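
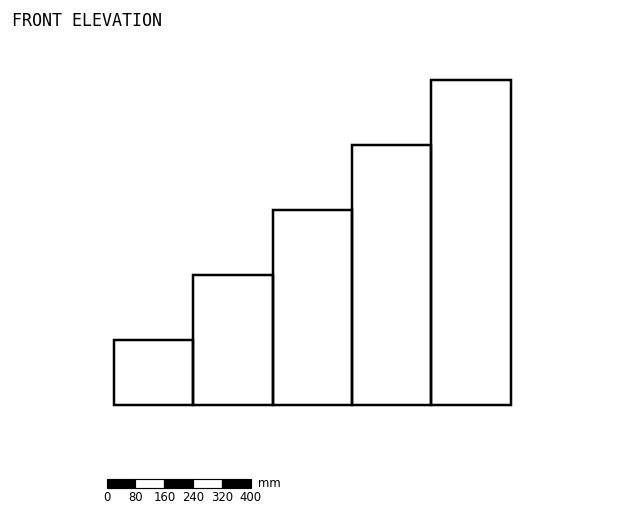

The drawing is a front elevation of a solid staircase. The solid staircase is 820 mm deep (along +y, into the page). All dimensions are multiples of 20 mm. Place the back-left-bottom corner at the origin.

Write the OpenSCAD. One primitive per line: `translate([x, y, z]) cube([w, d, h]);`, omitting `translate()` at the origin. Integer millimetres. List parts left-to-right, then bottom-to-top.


cube([220, 820, 180]);
translate([220, 0, 0]) cube([220, 820, 360]);
translate([440, 0, 0]) cube([220, 820, 540]);
translate([660, 0, 0]) cube([220, 820, 720]);
translate([880, 0, 0]) cube([220, 820, 900]);


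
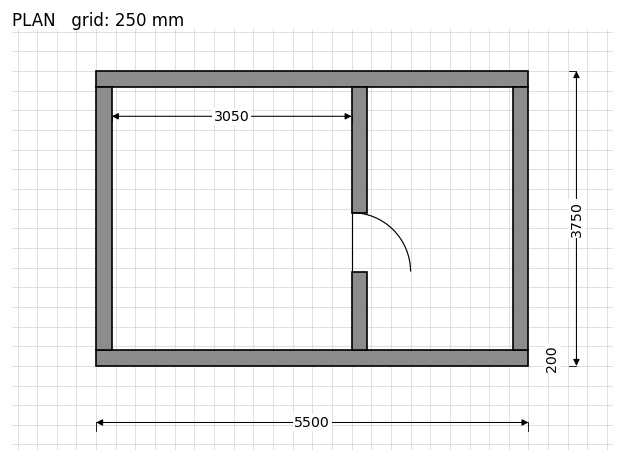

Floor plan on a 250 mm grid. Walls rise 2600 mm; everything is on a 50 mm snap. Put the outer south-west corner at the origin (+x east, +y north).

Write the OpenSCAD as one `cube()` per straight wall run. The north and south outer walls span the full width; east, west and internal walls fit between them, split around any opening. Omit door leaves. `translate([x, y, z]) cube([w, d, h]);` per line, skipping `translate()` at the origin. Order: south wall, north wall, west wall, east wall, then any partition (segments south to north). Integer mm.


cube([5500, 200, 2600]);
translate([0, 3550, 0]) cube([5500, 200, 2600]);
translate([0, 200, 0]) cube([200, 3350, 2600]);
translate([5300, 200, 0]) cube([200, 3350, 2600]);
translate([3250, 200, 0]) cube([200, 1000, 2600]);
translate([3250, 1950, 0]) cube([200, 1600, 2600]);


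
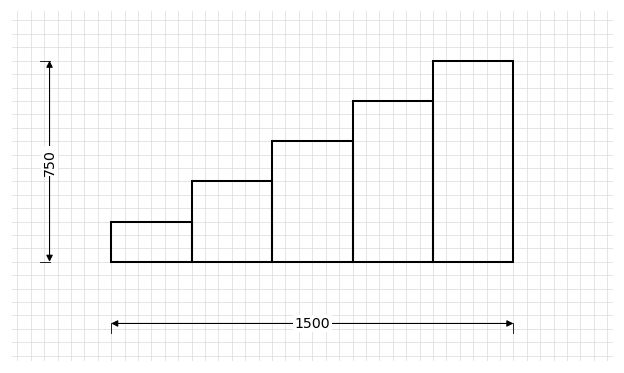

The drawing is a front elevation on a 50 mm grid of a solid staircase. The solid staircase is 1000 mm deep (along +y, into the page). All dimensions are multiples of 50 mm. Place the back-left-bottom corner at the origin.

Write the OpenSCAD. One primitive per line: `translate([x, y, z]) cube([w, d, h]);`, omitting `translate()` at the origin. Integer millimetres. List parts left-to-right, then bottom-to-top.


cube([300, 1000, 150]);
translate([300, 0, 0]) cube([300, 1000, 300]);
translate([600, 0, 0]) cube([300, 1000, 450]);
translate([900, 0, 0]) cube([300, 1000, 600]);
translate([1200, 0, 0]) cube([300, 1000, 750]);


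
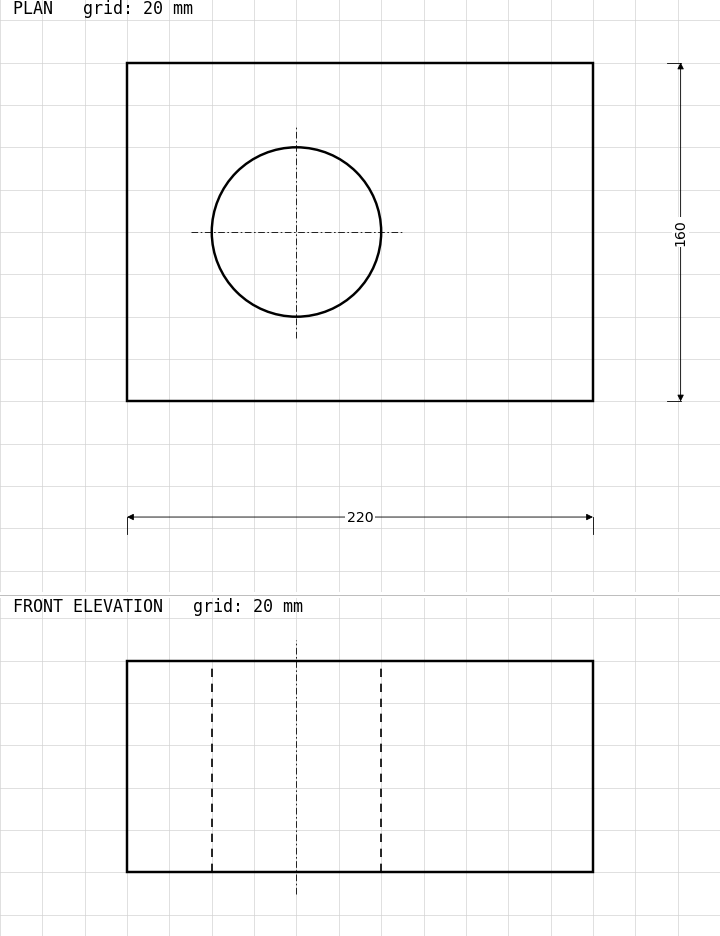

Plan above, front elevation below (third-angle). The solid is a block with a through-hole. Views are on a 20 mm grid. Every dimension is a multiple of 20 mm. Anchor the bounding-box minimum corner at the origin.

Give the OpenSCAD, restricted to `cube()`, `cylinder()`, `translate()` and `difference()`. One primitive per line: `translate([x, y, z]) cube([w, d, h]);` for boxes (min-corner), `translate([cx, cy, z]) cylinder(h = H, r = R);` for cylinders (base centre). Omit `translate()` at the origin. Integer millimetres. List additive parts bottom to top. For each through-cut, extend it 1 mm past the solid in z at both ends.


difference() {
  cube([220, 160, 100]);
  translate([80, 80, -1]) cylinder(h = 102, r = 40);
}


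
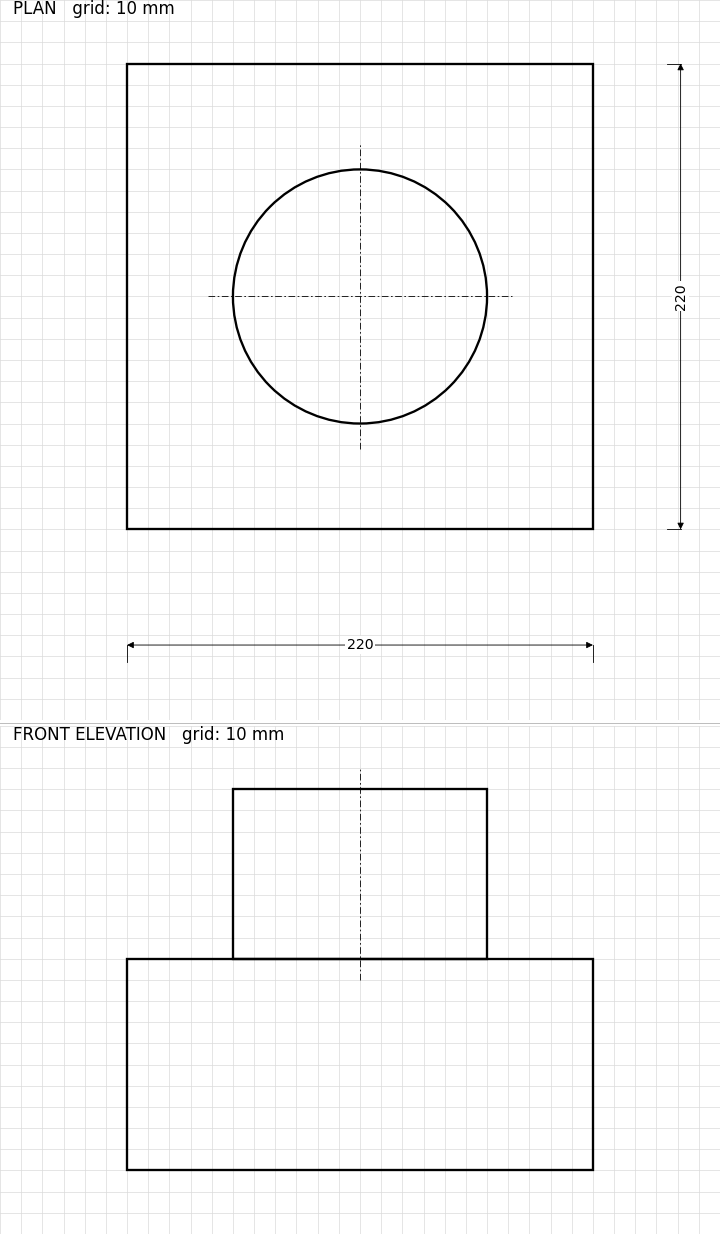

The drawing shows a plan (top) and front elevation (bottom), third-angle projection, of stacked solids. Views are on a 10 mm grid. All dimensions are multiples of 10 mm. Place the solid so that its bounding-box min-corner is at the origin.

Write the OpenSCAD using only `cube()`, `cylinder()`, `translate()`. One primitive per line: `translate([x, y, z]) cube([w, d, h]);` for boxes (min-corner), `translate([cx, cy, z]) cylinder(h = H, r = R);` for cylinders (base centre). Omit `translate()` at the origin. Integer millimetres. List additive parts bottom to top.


cube([220, 220, 100]);
translate([110, 110, 100]) cylinder(h = 80, r = 60);


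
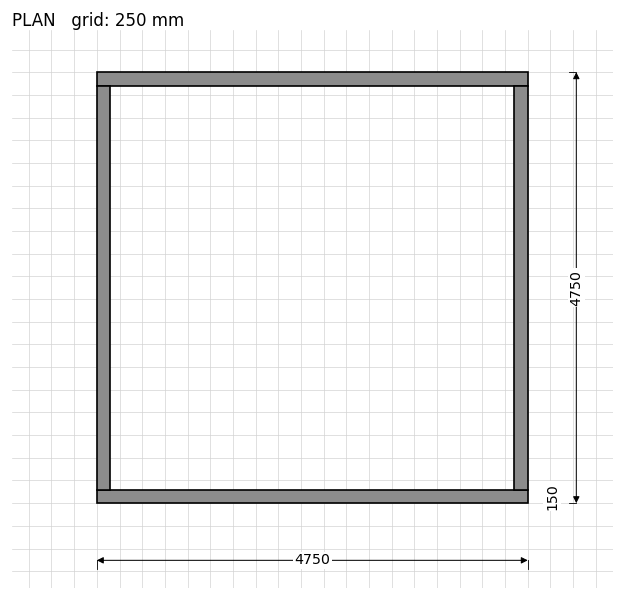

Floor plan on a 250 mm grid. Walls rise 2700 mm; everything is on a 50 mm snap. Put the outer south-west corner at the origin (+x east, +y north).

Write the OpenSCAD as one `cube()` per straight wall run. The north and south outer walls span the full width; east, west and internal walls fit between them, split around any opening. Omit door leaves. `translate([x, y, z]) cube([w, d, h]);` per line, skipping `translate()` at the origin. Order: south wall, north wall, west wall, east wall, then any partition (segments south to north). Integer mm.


cube([4750, 150, 2700]);
translate([0, 4600, 0]) cube([4750, 150, 2700]);
translate([0, 150, 0]) cube([150, 4450, 2700]);
translate([4600, 150, 0]) cube([150, 4450, 2700]);


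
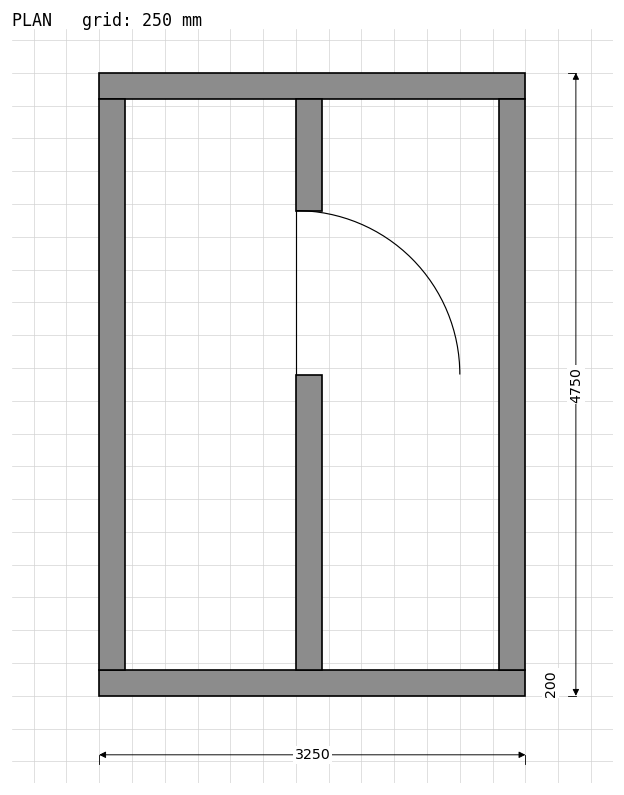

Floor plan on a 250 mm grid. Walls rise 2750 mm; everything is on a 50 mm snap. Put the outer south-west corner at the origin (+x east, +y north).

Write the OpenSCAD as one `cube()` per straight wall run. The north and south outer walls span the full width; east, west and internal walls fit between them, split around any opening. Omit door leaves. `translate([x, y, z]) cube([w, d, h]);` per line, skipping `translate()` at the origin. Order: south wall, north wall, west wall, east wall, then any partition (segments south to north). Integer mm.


cube([3250, 200, 2750]);
translate([0, 4550, 0]) cube([3250, 200, 2750]);
translate([0, 200, 0]) cube([200, 4350, 2750]);
translate([3050, 200, 0]) cube([200, 4350, 2750]);
translate([1500, 200, 0]) cube([200, 2250, 2750]);
translate([1500, 3700, 0]) cube([200, 850, 2750]);


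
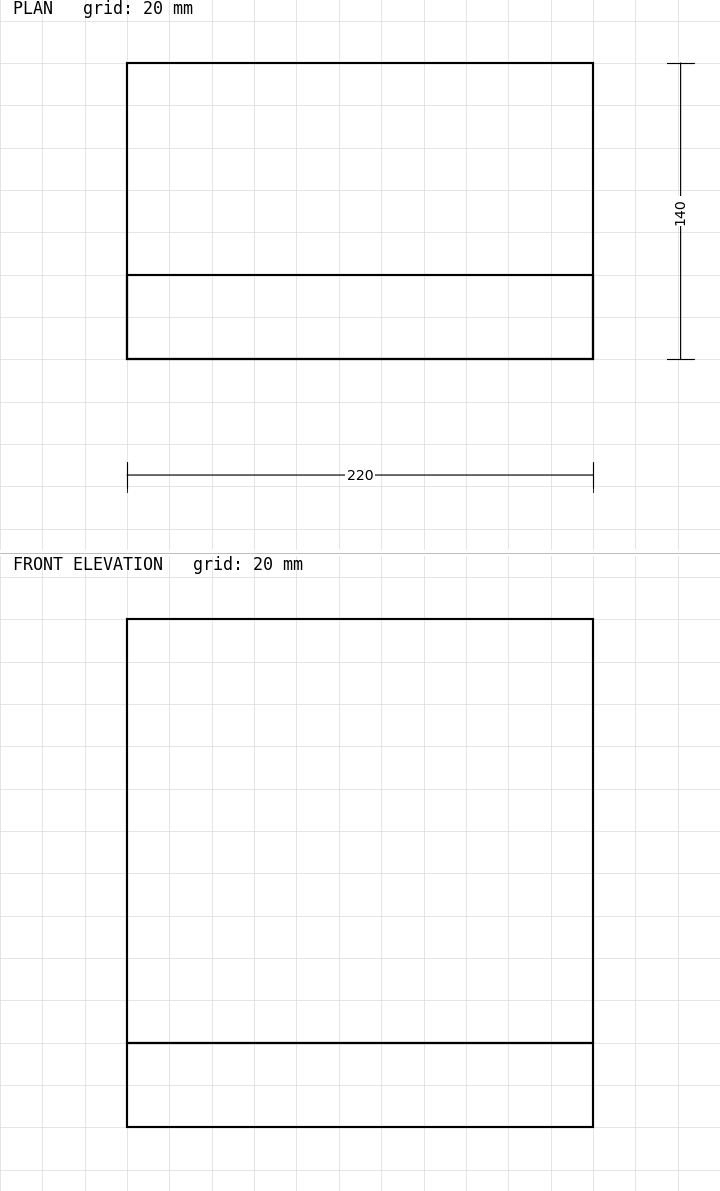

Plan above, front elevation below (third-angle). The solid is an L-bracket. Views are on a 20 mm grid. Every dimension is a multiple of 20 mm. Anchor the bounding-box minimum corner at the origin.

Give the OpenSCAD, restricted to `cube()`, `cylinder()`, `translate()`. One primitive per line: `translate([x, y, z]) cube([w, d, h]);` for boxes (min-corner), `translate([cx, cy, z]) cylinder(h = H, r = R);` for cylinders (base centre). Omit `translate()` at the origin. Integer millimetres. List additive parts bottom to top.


cube([220, 140, 40]);
translate([0, 0, 40]) cube([220, 40, 200]);


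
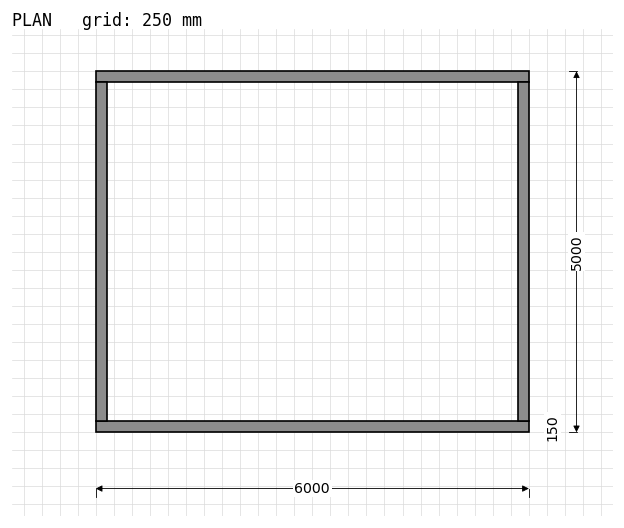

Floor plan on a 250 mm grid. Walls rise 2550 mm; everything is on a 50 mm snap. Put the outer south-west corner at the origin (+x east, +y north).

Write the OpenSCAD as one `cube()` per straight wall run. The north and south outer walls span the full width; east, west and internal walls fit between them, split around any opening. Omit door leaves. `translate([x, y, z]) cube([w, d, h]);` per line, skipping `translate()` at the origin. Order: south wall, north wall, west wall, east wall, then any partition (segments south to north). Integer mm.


cube([6000, 150, 2550]);
translate([0, 4850, 0]) cube([6000, 150, 2550]);
translate([0, 150, 0]) cube([150, 4700, 2550]);
translate([5850, 150, 0]) cube([150, 4700, 2550]);


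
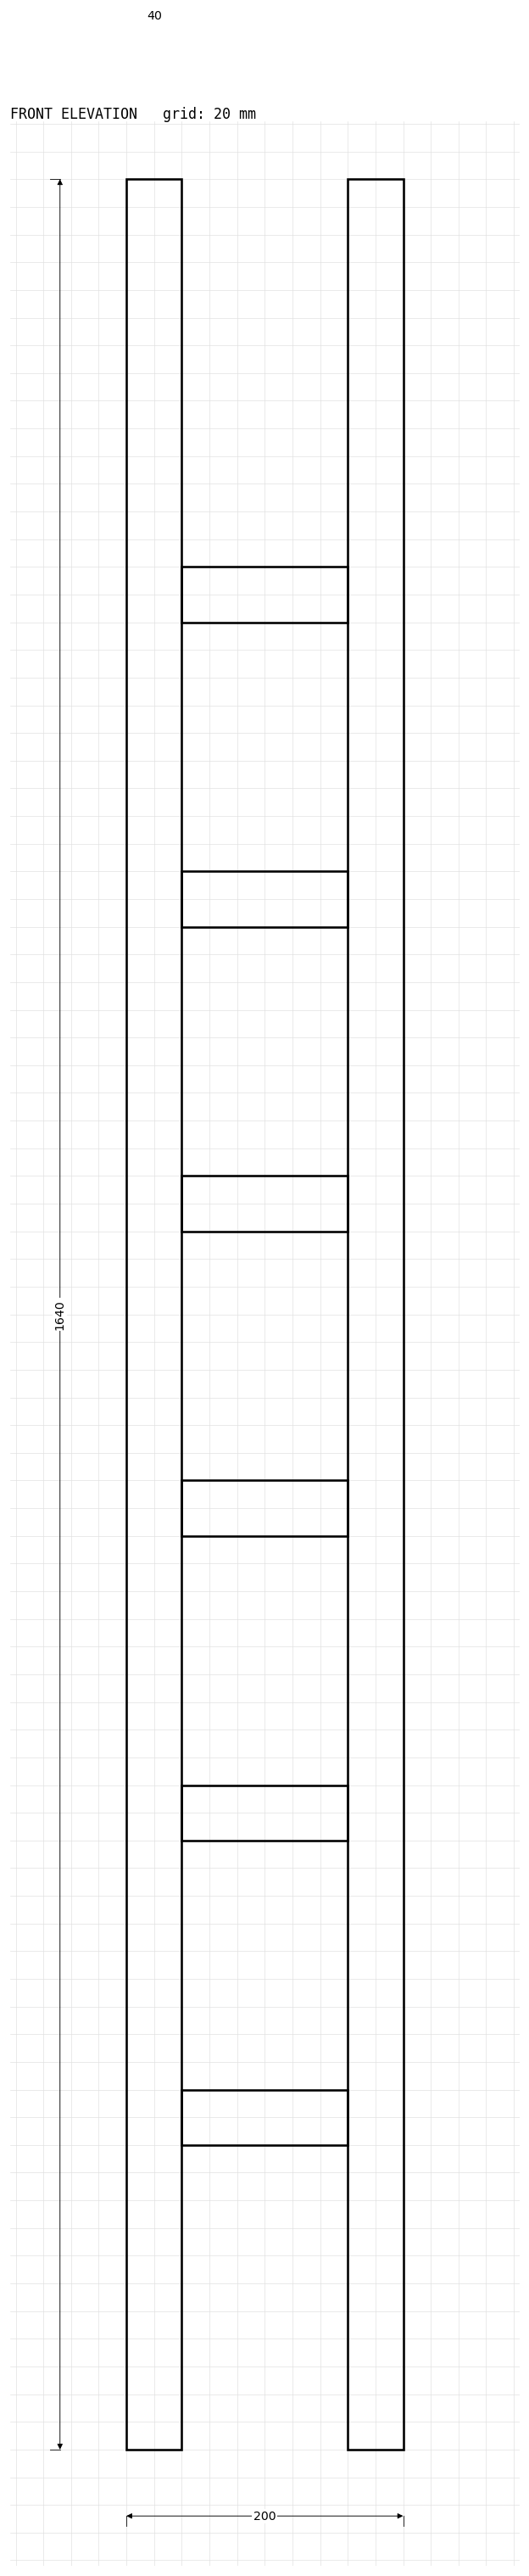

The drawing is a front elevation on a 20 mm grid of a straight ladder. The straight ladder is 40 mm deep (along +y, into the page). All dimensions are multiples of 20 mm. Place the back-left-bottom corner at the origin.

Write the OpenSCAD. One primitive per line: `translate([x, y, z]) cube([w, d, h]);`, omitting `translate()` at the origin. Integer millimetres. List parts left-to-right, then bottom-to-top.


cube([40, 40, 1640]);
translate([40, 0, 220]) cube([120, 40, 40]);
translate([40, 0, 440]) cube([120, 40, 40]);
translate([40, 0, 660]) cube([120, 40, 40]);
translate([40, 0, 880]) cube([120, 40, 40]);
translate([40, 0, 1100]) cube([120, 40, 40]);
translate([40, 0, 1320]) cube([120, 40, 40]);
translate([160, 0, 0]) cube([40, 40, 1640]);


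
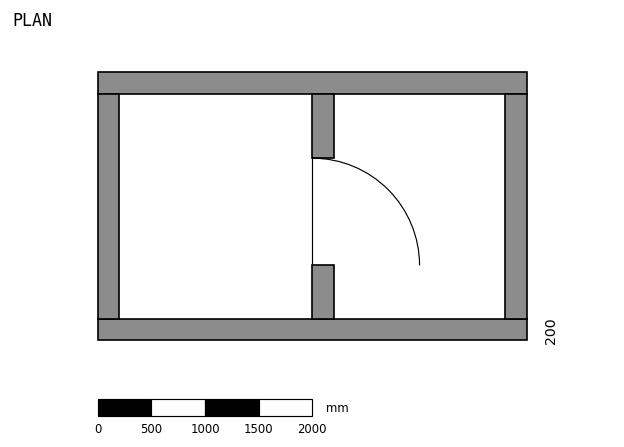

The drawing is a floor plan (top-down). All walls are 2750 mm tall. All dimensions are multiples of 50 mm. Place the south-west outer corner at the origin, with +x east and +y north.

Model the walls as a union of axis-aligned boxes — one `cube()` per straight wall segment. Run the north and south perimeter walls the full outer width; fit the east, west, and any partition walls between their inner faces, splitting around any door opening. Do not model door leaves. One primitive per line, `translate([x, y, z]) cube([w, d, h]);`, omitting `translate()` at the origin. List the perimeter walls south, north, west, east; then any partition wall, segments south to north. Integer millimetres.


cube([4000, 200, 2750]);
translate([0, 2300, 0]) cube([4000, 200, 2750]);
translate([0, 200, 0]) cube([200, 2100, 2750]);
translate([3800, 200, 0]) cube([200, 2100, 2750]);
translate([2000, 200, 0]) cube([200, 500, 2750]);
translate([2000, 1700, 0]) cube([200, 600, 2750]);


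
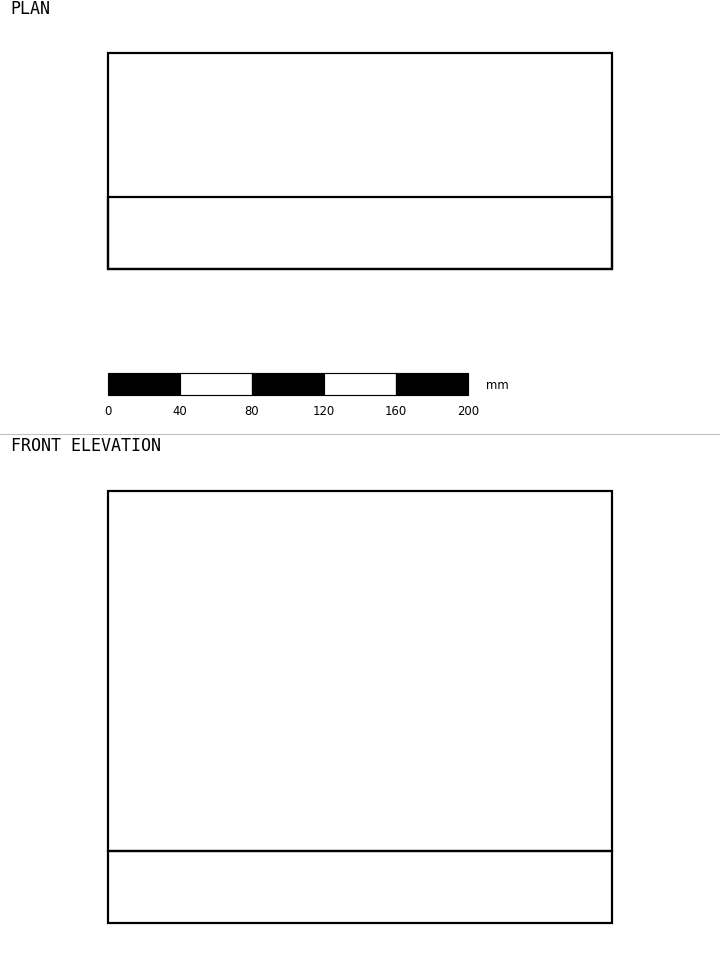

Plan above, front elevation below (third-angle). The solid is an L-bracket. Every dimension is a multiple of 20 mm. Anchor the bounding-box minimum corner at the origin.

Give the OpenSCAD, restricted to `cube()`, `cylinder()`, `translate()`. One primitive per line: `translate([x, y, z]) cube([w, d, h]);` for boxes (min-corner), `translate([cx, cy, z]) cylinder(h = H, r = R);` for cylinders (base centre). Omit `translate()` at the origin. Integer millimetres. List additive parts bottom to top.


cube([280, 120, 40]);
translate([0, 0, 40]) cube([280, 40, 200]);


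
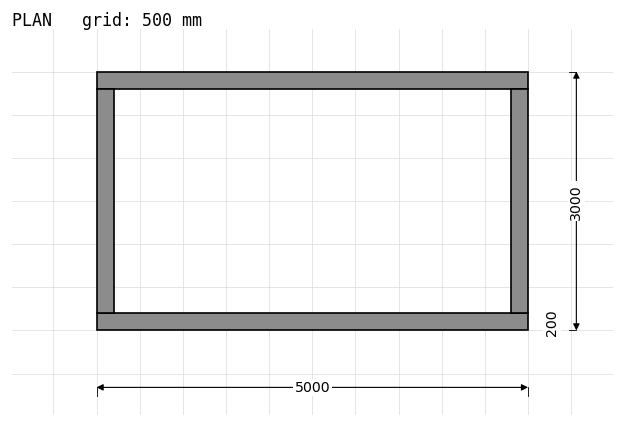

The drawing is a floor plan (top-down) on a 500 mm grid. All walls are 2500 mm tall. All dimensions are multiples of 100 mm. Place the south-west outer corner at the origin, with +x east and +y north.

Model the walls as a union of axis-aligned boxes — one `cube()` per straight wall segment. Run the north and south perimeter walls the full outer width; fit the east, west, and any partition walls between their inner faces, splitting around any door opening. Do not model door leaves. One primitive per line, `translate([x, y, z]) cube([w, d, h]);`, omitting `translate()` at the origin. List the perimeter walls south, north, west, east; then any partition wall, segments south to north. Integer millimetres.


cube([5000, 200, 2500]);
translate([0, 2800, 0]) cube([5000, 200, 2500]);
translate([0, 200, 0]) cube([200, 2600, 2500]);
translate([4800, 200, 0]) cube([200, 2600, 2500]);


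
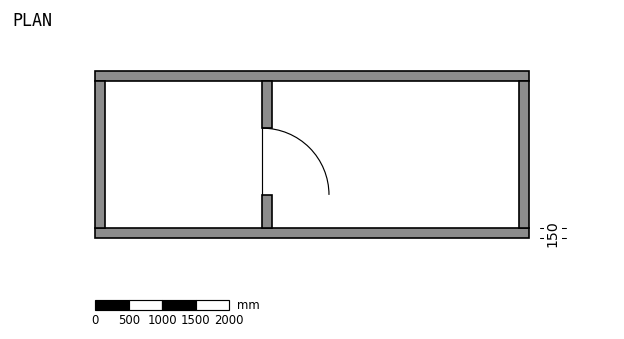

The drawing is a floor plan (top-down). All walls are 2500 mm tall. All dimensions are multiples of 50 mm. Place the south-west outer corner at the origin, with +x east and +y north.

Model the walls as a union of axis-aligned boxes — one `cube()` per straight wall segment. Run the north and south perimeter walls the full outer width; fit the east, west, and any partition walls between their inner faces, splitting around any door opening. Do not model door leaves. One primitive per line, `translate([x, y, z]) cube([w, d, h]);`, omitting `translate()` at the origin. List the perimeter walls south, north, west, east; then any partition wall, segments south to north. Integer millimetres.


cube([6500, 150, 2500]);
translate([0, 2350, 0]) cube([6500, 150, 2500]);
translate([0, 150, 0]) cube([150, 2200, 2500]);
translate([6350, 150, 0]) cube([150, 2200, 2500]);
translate([2500, 150, 0]) cube([150, 500, 2500]);
translate([2500, 1650, 0]) cube([150, 700, 2500]);


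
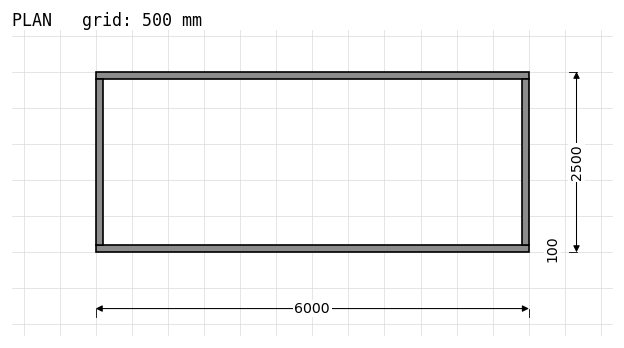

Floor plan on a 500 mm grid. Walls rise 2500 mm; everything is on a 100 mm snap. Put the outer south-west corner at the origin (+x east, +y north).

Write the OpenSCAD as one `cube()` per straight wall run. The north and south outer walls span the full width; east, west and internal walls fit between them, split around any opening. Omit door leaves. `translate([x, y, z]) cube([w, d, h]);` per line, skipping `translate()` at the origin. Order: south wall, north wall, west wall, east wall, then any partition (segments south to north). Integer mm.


cube([6000, 100, 2500]);
translate([0, 2400, 0]) cube([6000, 100, 2500]);
translate([0, 100, 0]) cube([100, 2300, 2500]);
translate([5900, 100, 0]) cube([100, 2300, 2500]);


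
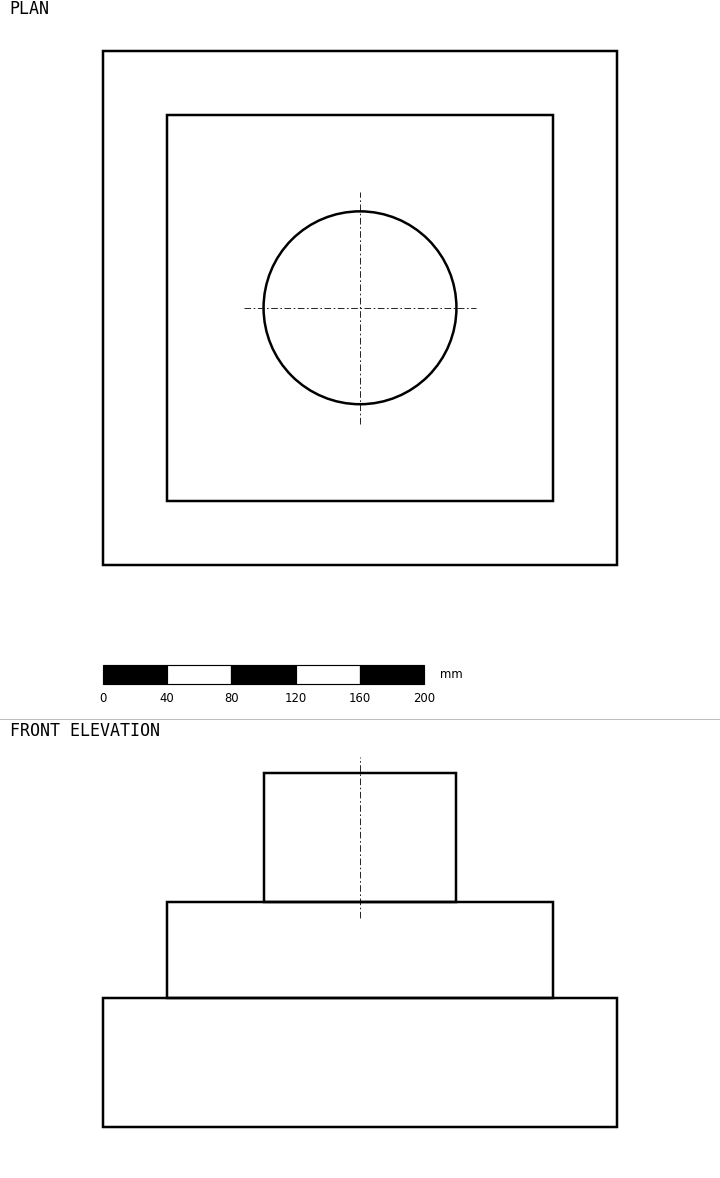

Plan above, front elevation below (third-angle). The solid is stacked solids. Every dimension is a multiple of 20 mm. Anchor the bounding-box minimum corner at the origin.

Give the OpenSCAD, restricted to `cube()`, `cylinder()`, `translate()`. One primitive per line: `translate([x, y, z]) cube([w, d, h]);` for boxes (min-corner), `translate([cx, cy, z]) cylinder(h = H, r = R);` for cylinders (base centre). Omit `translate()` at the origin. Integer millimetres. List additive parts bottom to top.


cube([320, 320, 80]);
translate([40, 40, 80]) cube([240, 240, 60]);
translate([160, 160, 140]) cylinder(h = 80, r = 60);


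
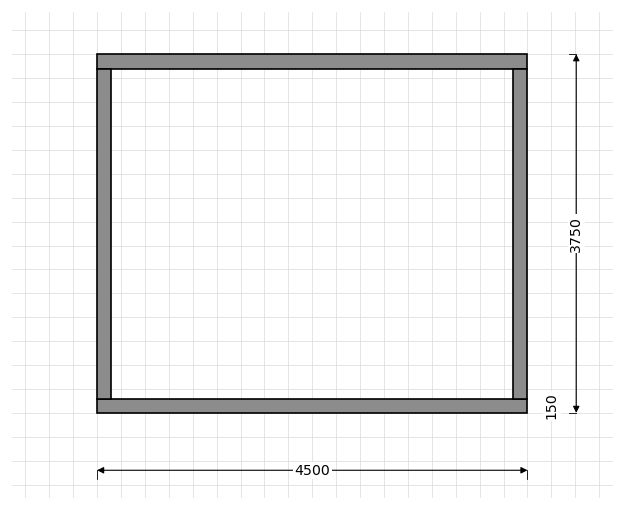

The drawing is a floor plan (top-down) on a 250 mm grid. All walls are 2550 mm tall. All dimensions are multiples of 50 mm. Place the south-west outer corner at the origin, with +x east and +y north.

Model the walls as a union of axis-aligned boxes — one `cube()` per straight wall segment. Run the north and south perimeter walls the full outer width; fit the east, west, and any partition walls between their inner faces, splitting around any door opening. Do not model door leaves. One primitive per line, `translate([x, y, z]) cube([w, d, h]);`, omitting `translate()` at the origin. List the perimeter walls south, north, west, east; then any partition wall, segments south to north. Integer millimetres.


cube([4500, 150, 2550]);
translate([0, 3600, 0]) cube([4500, 150, 2550]);
translate([0, 150, 0]) cube([150, 3450, 2550]);
translate([4350, 150, 0]) cube([150, 3450, 2550]);


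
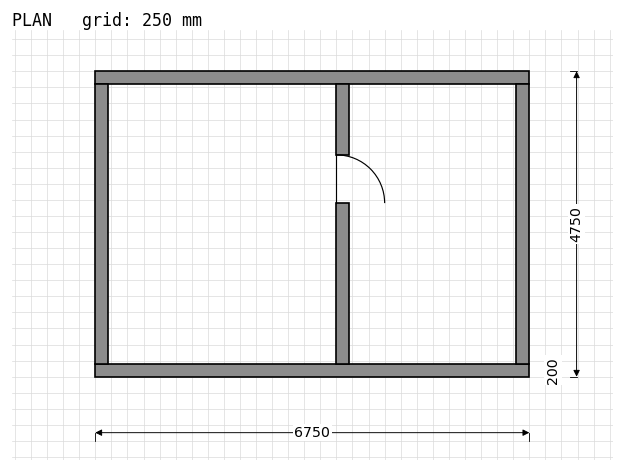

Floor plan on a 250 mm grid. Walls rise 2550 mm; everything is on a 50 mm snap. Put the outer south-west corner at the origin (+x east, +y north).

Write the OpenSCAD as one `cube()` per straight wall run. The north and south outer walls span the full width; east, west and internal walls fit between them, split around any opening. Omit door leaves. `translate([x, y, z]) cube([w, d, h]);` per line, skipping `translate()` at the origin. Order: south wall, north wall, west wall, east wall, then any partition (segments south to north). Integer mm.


cube([6750, 200, 2550]);
translate([0, 4550, 0]) cube([6750, 200, 2550]);
translate([0, 200, 0]) cube([200, 4350, 2550]);
translate([6550, 200, 0]) cube([200, 4350, 2550]);
translate([3750, 200, 0]) cube([200, 2500, 2550]);
translate([3750, 3450, 0]) cube([200, 1100, 2550]);


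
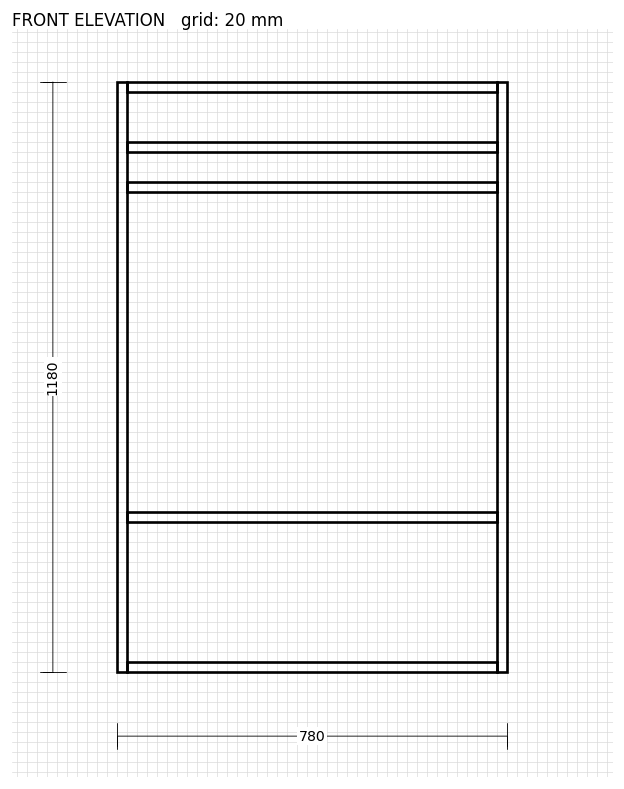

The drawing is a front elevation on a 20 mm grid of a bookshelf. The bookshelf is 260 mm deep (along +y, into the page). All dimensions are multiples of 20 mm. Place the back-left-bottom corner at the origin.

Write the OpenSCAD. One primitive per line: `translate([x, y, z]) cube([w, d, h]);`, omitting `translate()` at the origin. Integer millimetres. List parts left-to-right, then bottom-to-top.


cube([20, 260, 1180]);
translate([20, 0, 0]) cube([740, 260, 20]);
translate([20, 0, 300]) cube([740, 260, 20]);
translate([20, 0, 960]) cube([740, 260, 20]);
translate([20, 0, 1040]) cube([740, 260, 20]);
translate([20, 0, 1160]) cube([740, 260, 20]);
translate([760, 0, 0]) cube([20, 260, 1180]);


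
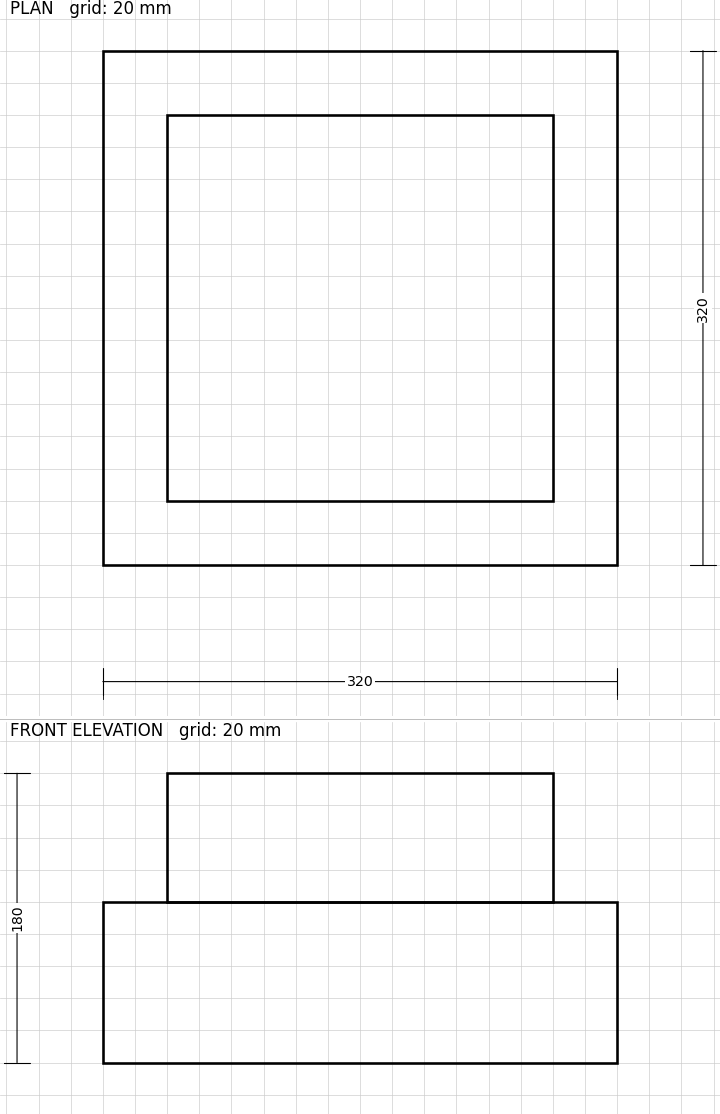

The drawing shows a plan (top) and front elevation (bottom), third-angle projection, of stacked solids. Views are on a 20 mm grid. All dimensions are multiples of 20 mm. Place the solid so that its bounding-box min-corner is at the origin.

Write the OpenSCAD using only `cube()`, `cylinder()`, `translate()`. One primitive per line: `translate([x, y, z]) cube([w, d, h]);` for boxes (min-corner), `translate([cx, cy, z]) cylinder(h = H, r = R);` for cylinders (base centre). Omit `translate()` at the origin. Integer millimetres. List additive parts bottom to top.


cube([320, 320, 100]);
translate([40, 40, 100]) cube([240, 240, 80]);


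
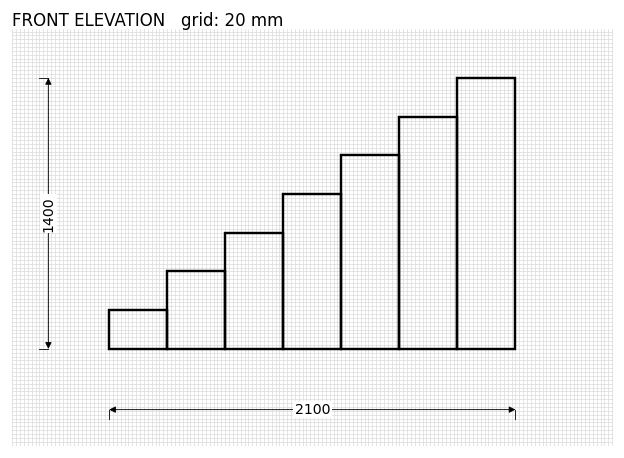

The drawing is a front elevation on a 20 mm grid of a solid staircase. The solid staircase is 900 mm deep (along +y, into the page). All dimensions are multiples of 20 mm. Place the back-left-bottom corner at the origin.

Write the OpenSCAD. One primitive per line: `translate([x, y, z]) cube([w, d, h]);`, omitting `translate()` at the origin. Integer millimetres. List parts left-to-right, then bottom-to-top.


cube([300, 900, 200]);
translate([300, 0, 0]) cube([300, 900, 400]);
translate([600, 0, 0]) cube([300, 900, 600]);
translate([900, 0, 0]) cube([300, 900, 800]);
translate([1200, 0, 0]) cube([300, 900, 1000]);
translate([1500, 0, 0]) cube([300, 900, 1200]);
translate([1800, 0, 0]) cube([300, 900, 1400]);


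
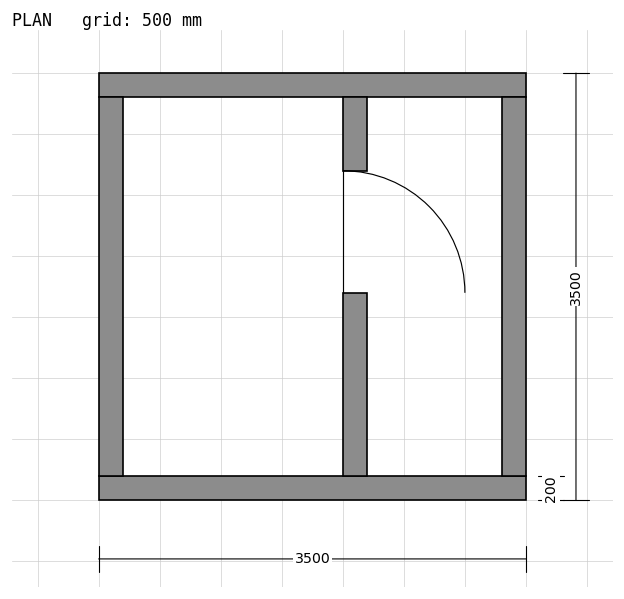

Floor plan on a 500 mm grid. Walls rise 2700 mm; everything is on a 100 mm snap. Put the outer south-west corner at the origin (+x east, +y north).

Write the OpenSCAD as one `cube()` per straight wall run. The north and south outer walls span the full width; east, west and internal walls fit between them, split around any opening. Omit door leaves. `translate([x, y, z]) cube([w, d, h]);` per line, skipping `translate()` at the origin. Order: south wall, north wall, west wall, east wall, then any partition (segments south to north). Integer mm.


cube([3500, 200, 2700]);
translate([0, 3300, 0]) cube([3500, 200, 2700]);
translate([0, 200, 0]) cube([200, 3100, 2700]);
translate([3300, 200, 0]) cube([200, 3100, 2700]);
translate([2000, 200, 0]) cube([200, 1500, 2700]);
translate([2000, 2700, 0]) cube([200, 600, 2700]);


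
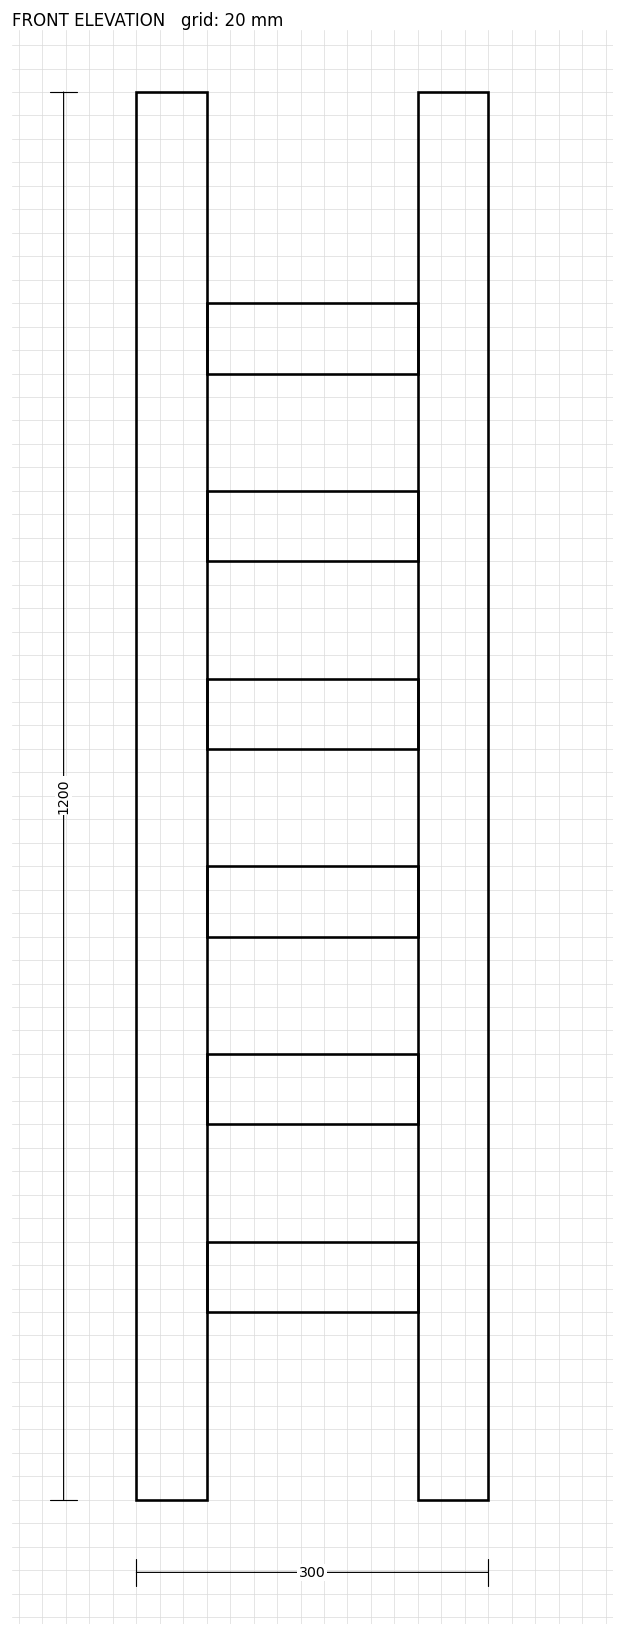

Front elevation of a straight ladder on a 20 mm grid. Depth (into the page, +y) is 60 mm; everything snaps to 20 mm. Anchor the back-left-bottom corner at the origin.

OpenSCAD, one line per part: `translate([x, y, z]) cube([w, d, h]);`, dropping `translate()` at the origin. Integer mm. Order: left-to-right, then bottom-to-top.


cube([60, 60, 1200]);
translate([60, 0, 160]) cube([180, 60, 60]);
translate([60, 0, 320]) cube([180, 60, 60]);
translate([60, 0, 480]) cube([180, 60, 60]);
translate([60, 0, 640]) cube([180, 60, 60]);
translate([60, 0, 800]) cube([180, 60, 60]);
translate([60, 0, 960]) cube([180, 60, 60]);
translate([240, 0, 0]) cube([60, 60, 1200]);


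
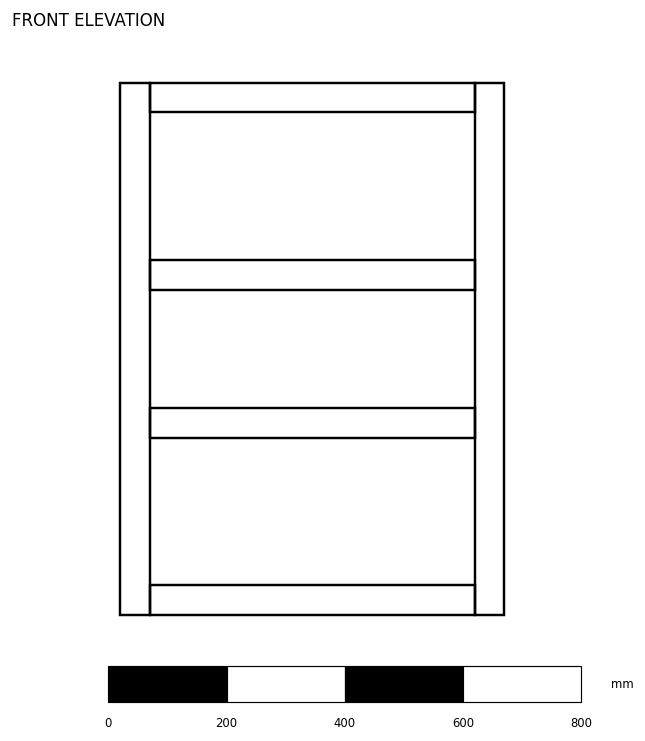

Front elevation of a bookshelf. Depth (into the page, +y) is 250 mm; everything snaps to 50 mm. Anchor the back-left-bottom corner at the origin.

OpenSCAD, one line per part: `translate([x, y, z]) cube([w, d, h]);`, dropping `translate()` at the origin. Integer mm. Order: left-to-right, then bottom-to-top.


cube([50, 250, 900]);
translate([50, 0, 0]) cube([550, 250, 50]);
translate([50, 0, 300]) cube([550, 250, 50]);
translate([50, 0, 550]) cube([550, 250, 50]);
translate([50, 0, 850]) cube([550, 250, 50]);
translate([600, 0, 0]) cube([50, 250, 900]);


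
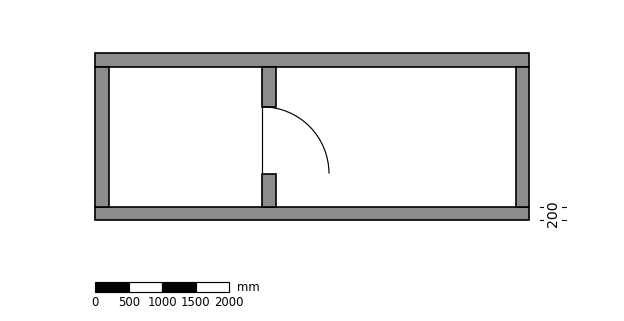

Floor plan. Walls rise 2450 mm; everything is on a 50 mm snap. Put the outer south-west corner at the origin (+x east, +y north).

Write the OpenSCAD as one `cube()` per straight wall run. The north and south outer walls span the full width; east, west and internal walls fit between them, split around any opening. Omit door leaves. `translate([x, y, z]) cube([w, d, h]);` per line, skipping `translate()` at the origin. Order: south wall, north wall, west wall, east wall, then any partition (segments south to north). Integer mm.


cube([6500, 200, 2450]);
translate([0, 2300, 0]) cube([6500, 200, 2450]);
translate([0, 200, 0]) cube([200, 2100, 2450]);
translate([6300, 200, 0]) cube([200, 2100, 2450]);
translate([2500, 200, 0]) cube([200, 500, 2450]);
translate([2500, 1700, 0]) cube([200, 600, 2450]);


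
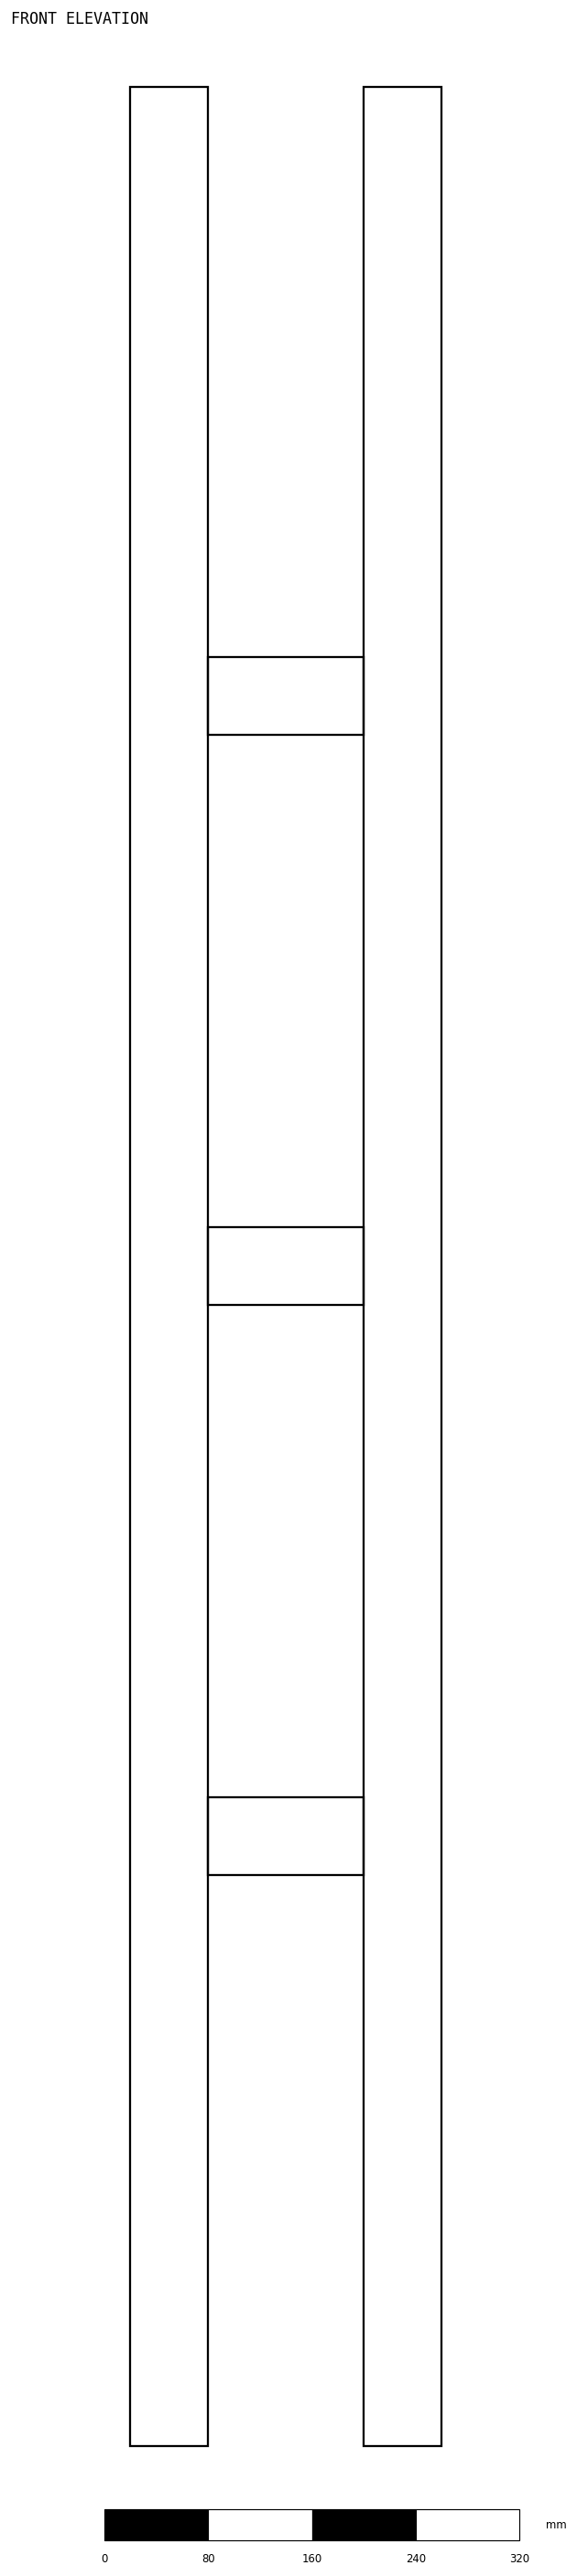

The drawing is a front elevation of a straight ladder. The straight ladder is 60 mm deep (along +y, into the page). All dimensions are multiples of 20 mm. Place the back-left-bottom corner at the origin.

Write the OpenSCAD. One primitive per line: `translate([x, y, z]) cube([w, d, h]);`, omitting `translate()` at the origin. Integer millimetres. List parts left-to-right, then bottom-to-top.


cube([60, 60, 1820]);
translate([60, 0, 440]) cube([120, 60, 60]);
translate([60, 0, 880]) cube([120, 60, 60]);
translate([60, 0, 1320]) cube([120, 60, 60]);
translate([180, 0, 0]) cube([60, 60, 1820]);


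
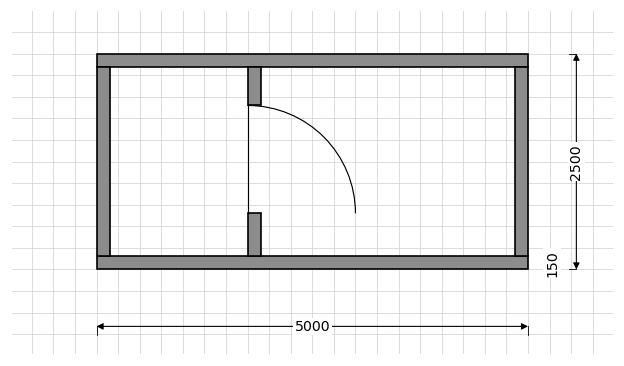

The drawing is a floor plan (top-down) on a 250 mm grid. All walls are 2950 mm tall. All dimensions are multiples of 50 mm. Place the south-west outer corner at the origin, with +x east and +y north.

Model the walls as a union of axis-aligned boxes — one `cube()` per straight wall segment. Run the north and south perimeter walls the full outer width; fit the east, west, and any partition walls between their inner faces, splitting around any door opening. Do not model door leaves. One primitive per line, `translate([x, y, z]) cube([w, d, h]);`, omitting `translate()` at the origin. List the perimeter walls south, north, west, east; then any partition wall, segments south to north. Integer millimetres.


cube([5000, 150, 2950]);
translate([0, 2350, 0]) cube([5000, 150, 2950]);
translate([0, 150, 0]) cube([150, 2200, 2950]);
translate([4850, 150, 0]) cube([150, 2200, 2950]);
translate([1750, 150, 0]) cube([150, 500, 2950]);
translate([1750, 1900, 0]) cube([150, 450, 2950]);


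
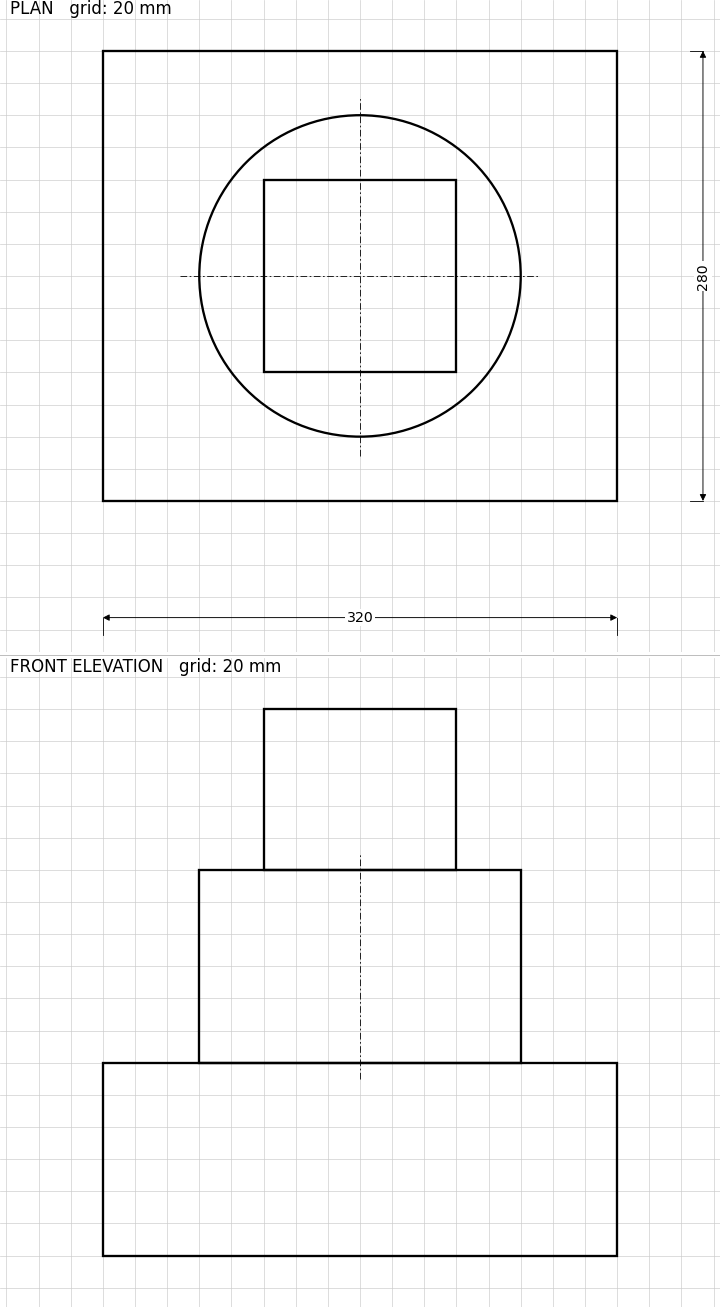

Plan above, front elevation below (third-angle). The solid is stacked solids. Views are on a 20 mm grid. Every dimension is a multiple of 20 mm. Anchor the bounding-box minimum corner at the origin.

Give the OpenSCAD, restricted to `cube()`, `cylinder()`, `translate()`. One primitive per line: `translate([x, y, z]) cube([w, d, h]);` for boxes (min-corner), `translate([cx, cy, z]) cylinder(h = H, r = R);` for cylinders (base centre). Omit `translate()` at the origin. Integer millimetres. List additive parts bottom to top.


cube([320, 280, 120]);
translate([160, 140, 120]) cylinder(h = 120, r = 100);
translate([100, 80, 240]) cube([120, 120, 100]);


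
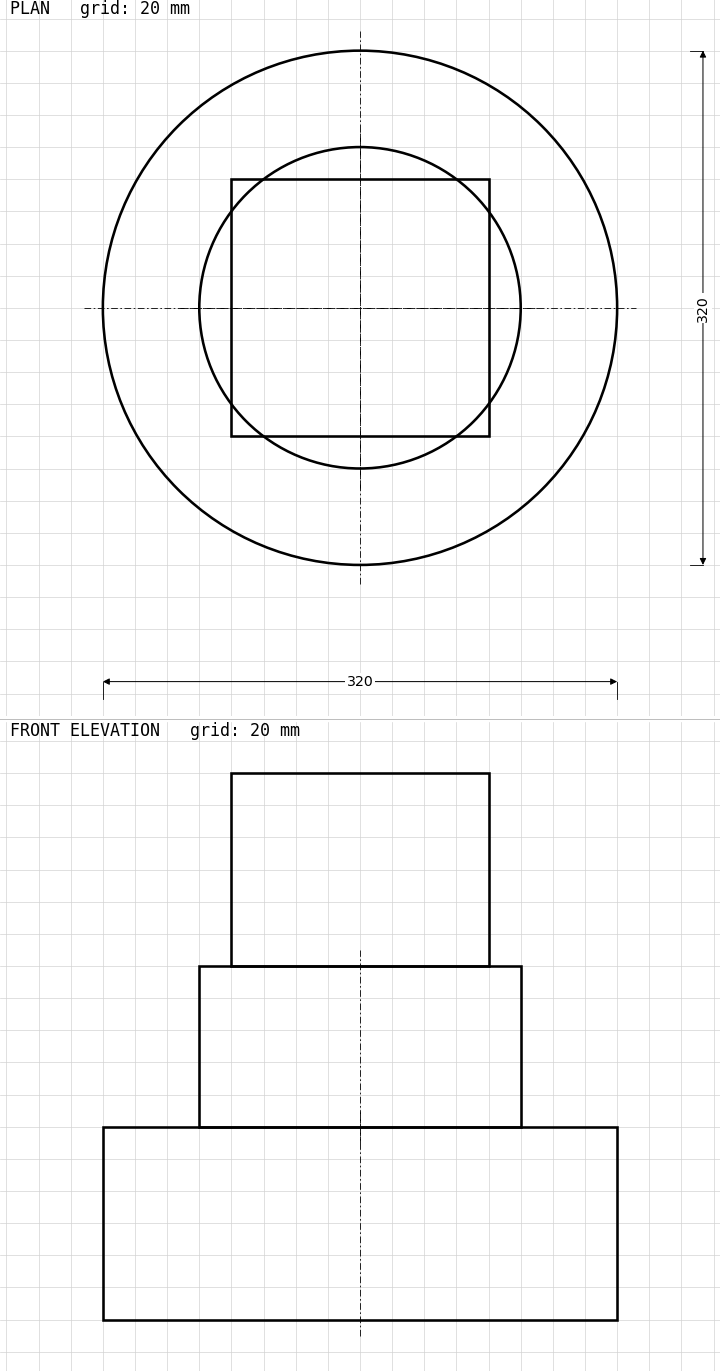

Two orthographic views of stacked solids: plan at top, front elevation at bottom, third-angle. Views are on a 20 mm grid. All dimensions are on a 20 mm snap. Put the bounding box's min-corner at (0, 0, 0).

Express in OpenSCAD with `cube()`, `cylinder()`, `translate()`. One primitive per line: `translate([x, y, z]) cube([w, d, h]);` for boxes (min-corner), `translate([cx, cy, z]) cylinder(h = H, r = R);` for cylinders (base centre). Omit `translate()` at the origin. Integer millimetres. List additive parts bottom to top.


translate([160, 160, 0]) cylinder(h = 120, r = 160);
translate([160, 160, 120]) cylinder(h = 100, r = 100);
translate([80, 80, 220]) cube([160, 160, 120]);


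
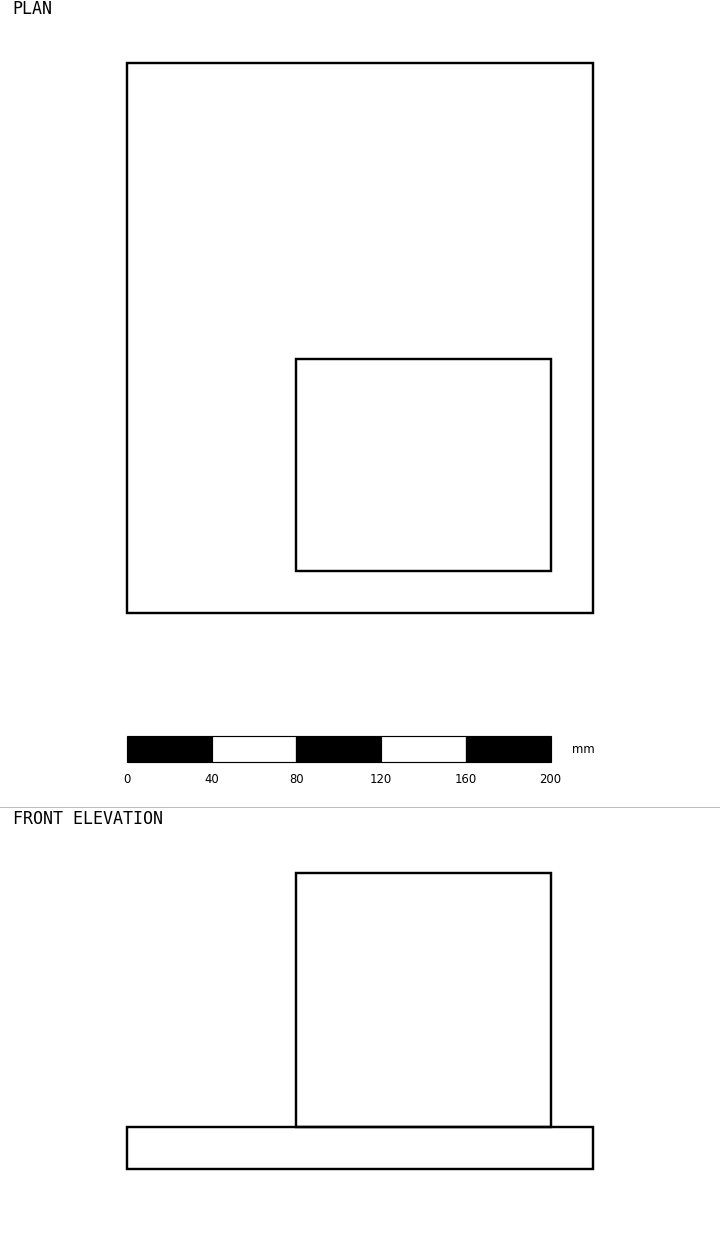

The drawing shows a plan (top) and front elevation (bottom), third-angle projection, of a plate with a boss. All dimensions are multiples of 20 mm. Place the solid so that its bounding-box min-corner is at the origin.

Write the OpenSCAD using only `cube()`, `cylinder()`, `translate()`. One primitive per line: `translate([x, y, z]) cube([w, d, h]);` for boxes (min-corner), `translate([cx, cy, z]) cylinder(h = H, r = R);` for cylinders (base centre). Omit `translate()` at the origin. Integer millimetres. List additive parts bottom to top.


cube([220, 260, 20]);
translate([80, 20, 20]) cube([120, 100, 120]);


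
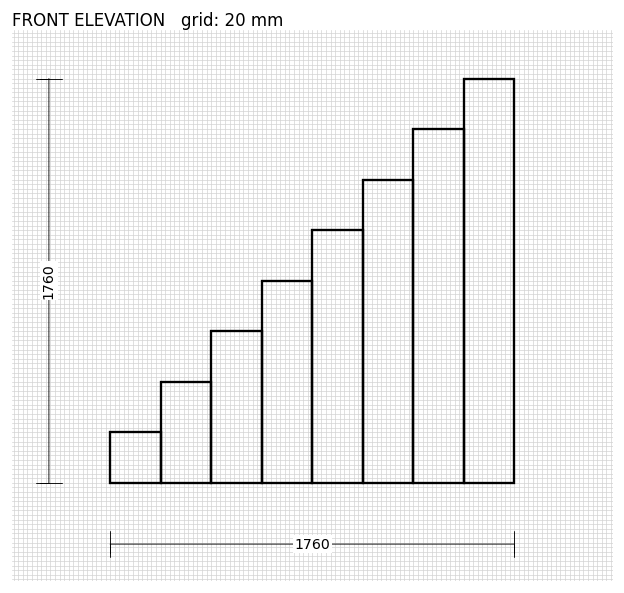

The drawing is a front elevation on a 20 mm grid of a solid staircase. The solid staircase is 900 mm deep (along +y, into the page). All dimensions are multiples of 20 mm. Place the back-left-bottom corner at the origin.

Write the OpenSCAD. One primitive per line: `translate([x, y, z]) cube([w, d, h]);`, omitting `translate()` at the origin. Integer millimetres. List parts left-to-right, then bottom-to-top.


cube([220, 900, 220]);
translate([220, 0, 0]) cube([220, 900, 440]);
translate([440, 0, 0]) cube([220, 900, 660]);
translate([660, 0, 0]) cube([220, 900, 880]);
translate([880, 0, 0]) cube([220, 900, 1100]);
translate([1100, 0, 0]) cube([220, 900, 1320]);
translate([1320, 0, 0]) cube([220, 900, 1540]);
translate([1540, 0, 0]) cube([220, 900, 1760]);


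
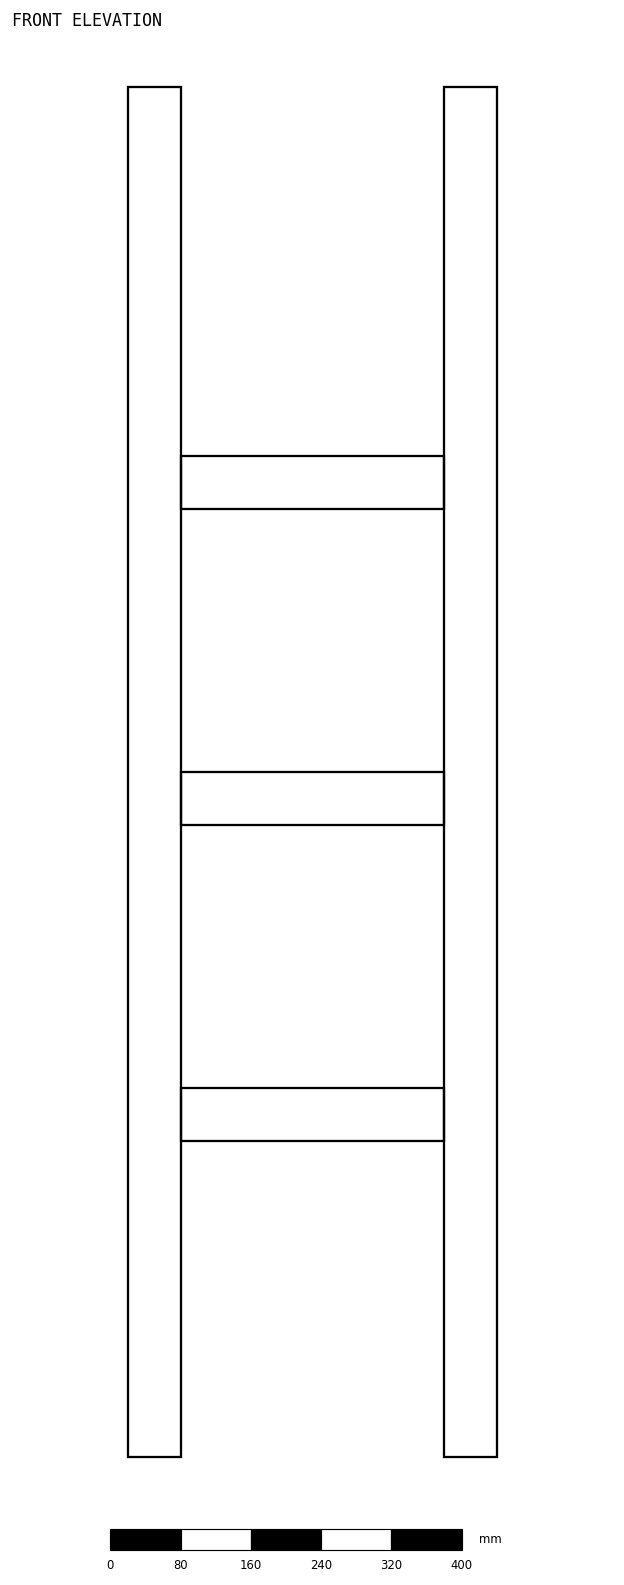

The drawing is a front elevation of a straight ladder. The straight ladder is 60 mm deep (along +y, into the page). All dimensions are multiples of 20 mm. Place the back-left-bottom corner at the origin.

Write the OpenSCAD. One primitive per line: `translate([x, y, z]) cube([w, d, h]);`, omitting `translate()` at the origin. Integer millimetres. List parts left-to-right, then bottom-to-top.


cube([60, 60, 1560]);
translate([60, 0, 360]) cube([300, 60, 60]);
translate([60, 0, 720]) cube([300, 60, 60]);
translate([60, 0, 1080]) cube([300, 60, 60]);
translate([360, 0, 0]) cube([60, 60, 1560]);


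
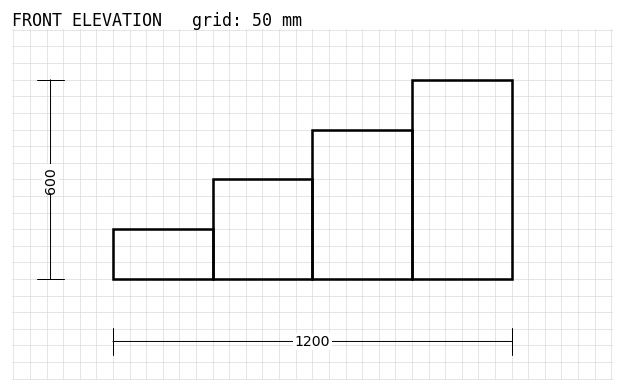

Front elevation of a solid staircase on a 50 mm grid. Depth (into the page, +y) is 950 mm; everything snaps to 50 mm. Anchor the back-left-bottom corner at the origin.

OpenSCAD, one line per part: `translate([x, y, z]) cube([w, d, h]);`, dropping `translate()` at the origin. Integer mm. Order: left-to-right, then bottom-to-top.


cube([300, 950, 150]);
translate([300, 0, 0]) cube([300, 950, 300]);
translate([600, 0, 0]) cube([300, 950, 450]);
translate([900, 0, 0]) cube([300, 950, 600]);


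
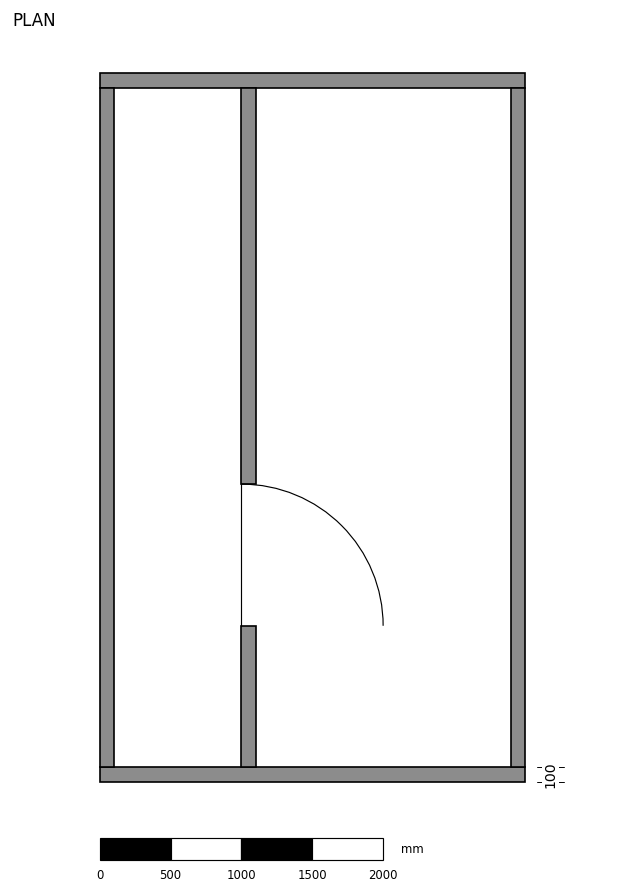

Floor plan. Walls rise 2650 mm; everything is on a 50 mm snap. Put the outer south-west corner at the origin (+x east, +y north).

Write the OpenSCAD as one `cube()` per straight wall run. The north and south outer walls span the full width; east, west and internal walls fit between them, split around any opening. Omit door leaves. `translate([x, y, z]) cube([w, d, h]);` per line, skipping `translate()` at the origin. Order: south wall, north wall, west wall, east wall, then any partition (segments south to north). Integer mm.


cube([3000, 100, 2650]);
translate([0, 4900, 0]) cube([3000, 100, 2650]);
translate([0, 100, 0]) cube([100, 4800, 2650]);
translate([2900, 100, 0]) cube([100, 4800, 2650]);
translate([1000, 100, 0]) cube([100, 1000, 2650]);
translate([1000, 2100, 0]) cube([100, 2800, 2650]);


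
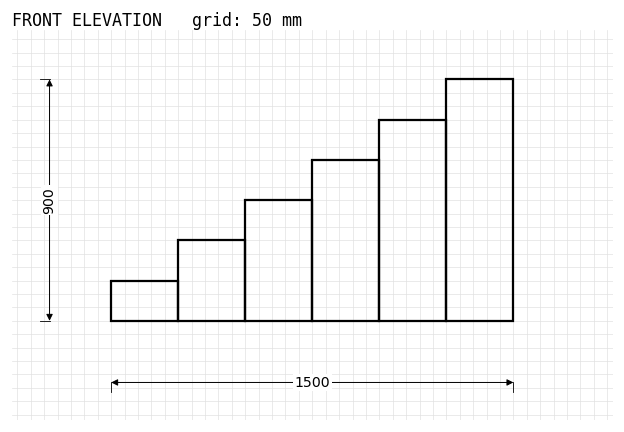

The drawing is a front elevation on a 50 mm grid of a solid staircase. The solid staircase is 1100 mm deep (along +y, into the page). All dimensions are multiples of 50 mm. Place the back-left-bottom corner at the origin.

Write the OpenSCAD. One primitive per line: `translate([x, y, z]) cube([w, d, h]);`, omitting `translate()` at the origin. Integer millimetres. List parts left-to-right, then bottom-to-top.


cube([250, 1100, 150]);
translate([250, 0, 0]) cube([250, 1100, 300]);
translate([500, 0, 0]) cube([250, 1100, 450]);
translate([750, 0, 0]) cube([250, 1100, 600]);
translate([1000, 0, 0]) cube([250, 1100, 750]);
translate([1250, 0, 0]) cube([250, 1100, 900]);


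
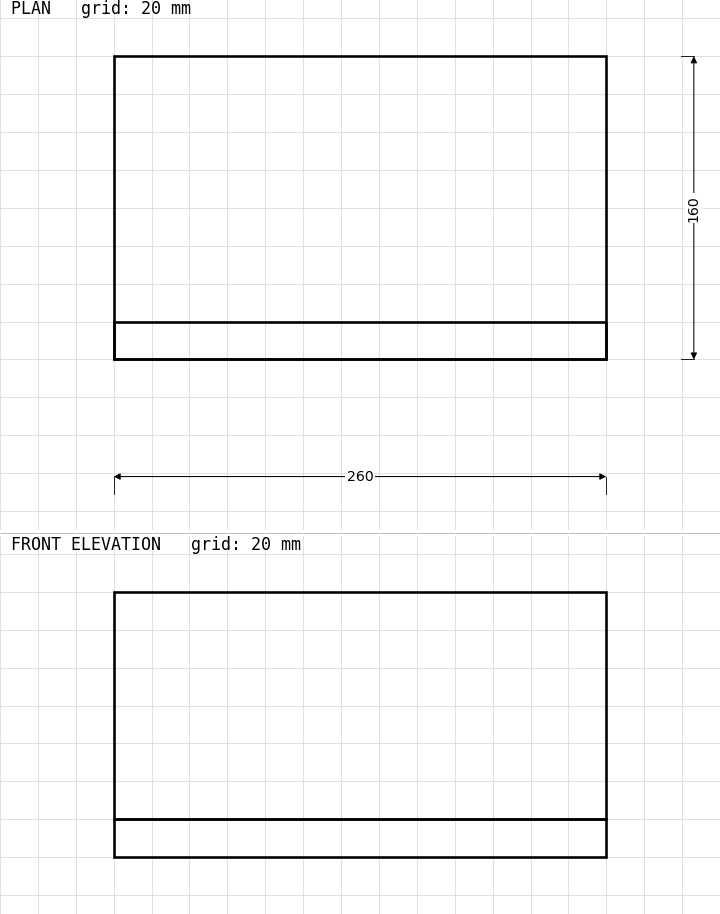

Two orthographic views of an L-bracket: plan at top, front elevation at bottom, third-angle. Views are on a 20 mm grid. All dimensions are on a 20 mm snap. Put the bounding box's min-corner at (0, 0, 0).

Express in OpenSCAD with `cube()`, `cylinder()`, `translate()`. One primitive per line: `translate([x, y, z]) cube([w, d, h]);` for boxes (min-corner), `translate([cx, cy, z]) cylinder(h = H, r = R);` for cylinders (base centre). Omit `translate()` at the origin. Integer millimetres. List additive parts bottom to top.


cube([260, 160, 20]);
translate([0, 0, 20]) cube([260, 20, 120]);


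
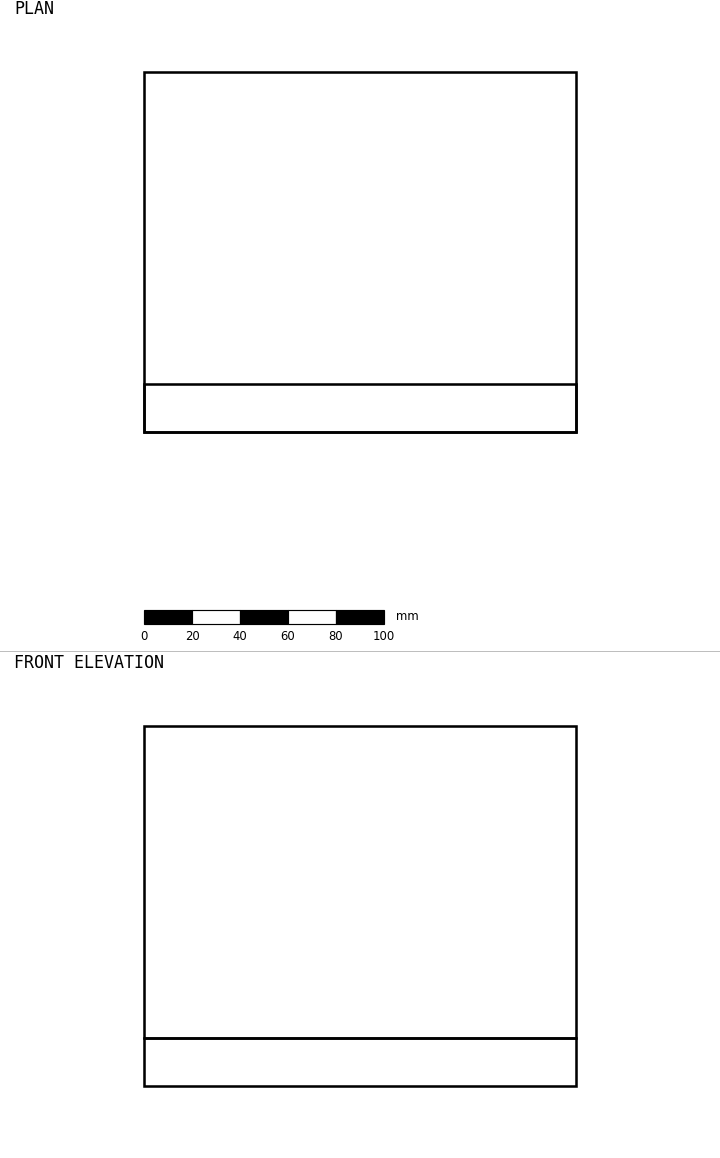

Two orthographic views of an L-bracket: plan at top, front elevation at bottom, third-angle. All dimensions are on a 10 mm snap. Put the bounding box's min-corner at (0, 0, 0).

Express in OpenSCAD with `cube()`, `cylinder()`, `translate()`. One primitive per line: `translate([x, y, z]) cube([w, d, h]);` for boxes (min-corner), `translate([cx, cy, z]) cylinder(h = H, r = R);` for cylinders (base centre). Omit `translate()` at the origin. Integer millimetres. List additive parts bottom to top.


cube([180, 150, 20]);
translate([0, 0, 20]) cube([180, 20, 130]);


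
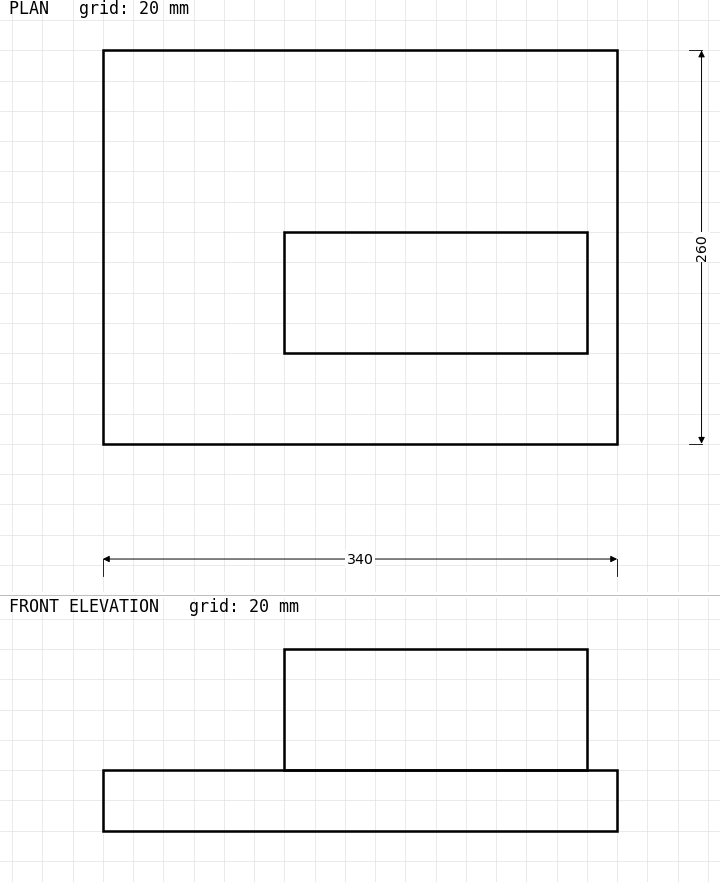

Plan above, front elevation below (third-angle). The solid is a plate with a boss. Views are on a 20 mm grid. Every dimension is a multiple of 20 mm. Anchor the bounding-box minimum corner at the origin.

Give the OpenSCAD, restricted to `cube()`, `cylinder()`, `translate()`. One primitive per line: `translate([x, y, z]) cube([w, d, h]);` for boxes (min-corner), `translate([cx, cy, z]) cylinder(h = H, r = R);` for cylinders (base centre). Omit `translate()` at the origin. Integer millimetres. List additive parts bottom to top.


cube([340, 260, 40]);
translate([120, 60, 40]) cube([200, 80, 80]);
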